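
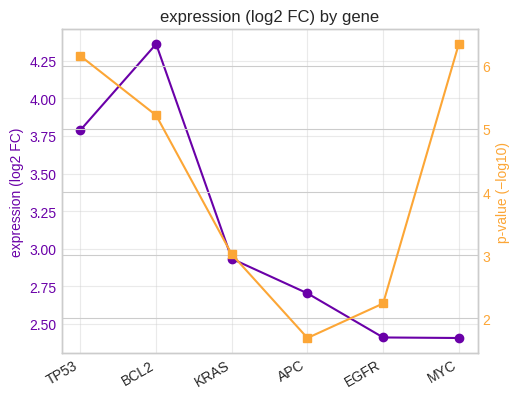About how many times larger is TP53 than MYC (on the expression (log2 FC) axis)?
≈ 1.58×

TP53 ≈ 3.8, MYC ≈ 2.4; 3.8/2.4 ≈ 1.58.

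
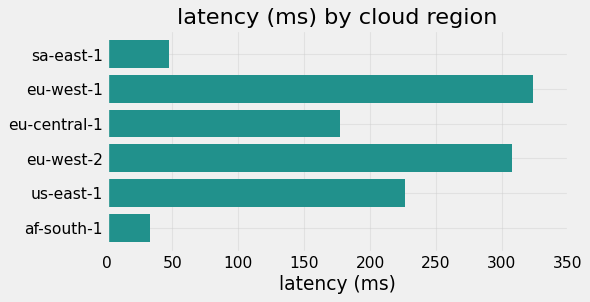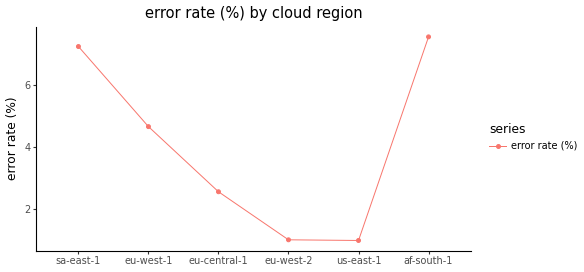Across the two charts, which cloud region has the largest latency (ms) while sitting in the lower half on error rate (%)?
eu-west-2

Chart 2 median error rate (%) ≈ 4; below-median cloud regions: eu-central-1, eu-west-2, us-east-1. Among those, eu-west-2 has the highest latency (ms) (≈ 300).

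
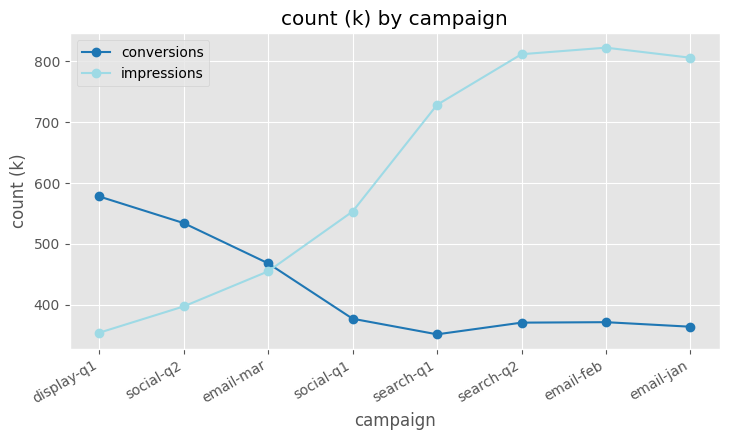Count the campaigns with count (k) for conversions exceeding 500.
2

Above 500: display-q1, social-q2.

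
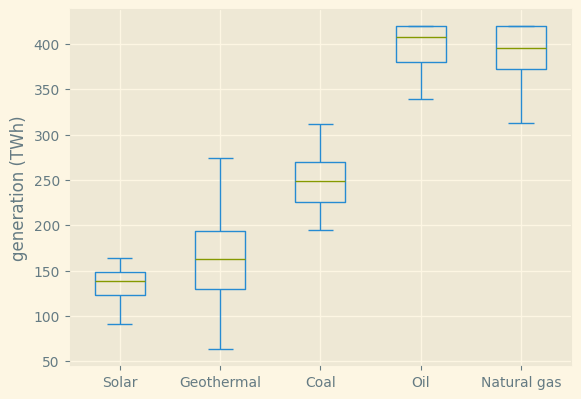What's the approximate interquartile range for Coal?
≈ 50

Q3 ≈ 275, Q1 ≈ 225; IQR ≈ 50.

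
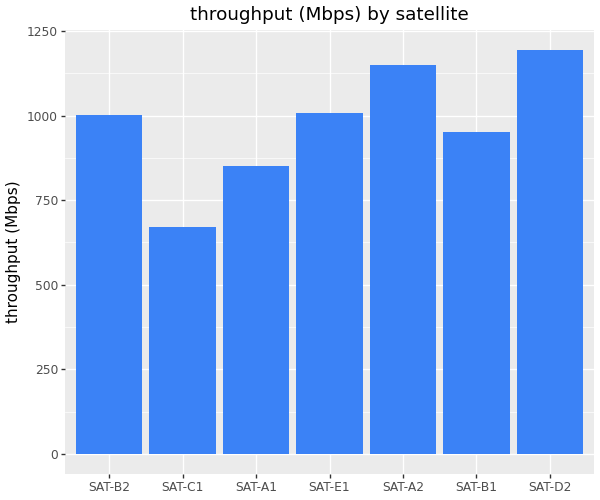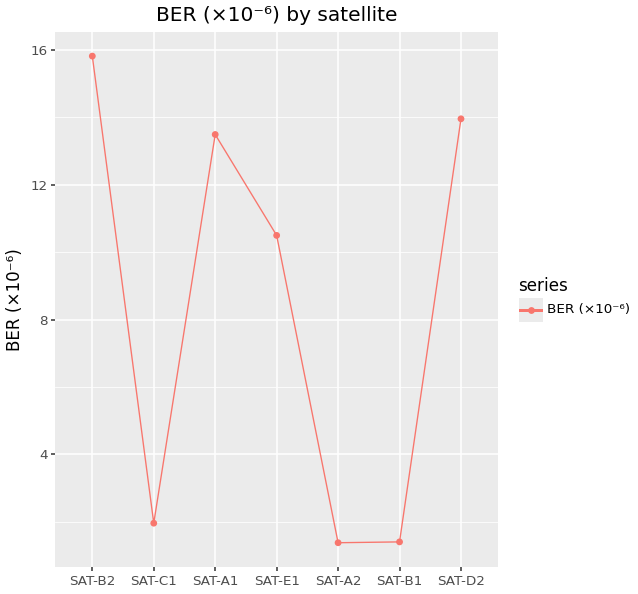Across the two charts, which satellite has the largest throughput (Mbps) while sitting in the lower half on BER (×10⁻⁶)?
SAT-A2

Chart 2 median BER (×10⁻⁶) ≈ 10; below-median satellites: SAT-C1, SAT-A2, SAT-B1. Among those, SAT-A2 has the highest throughput (Mbps) (≈ 1200).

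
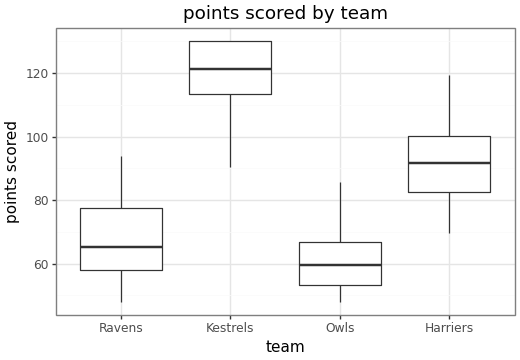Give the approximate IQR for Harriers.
Q3 ≈ 100, Q1 ≈ 80; IQR ≈ 20.

≈ 20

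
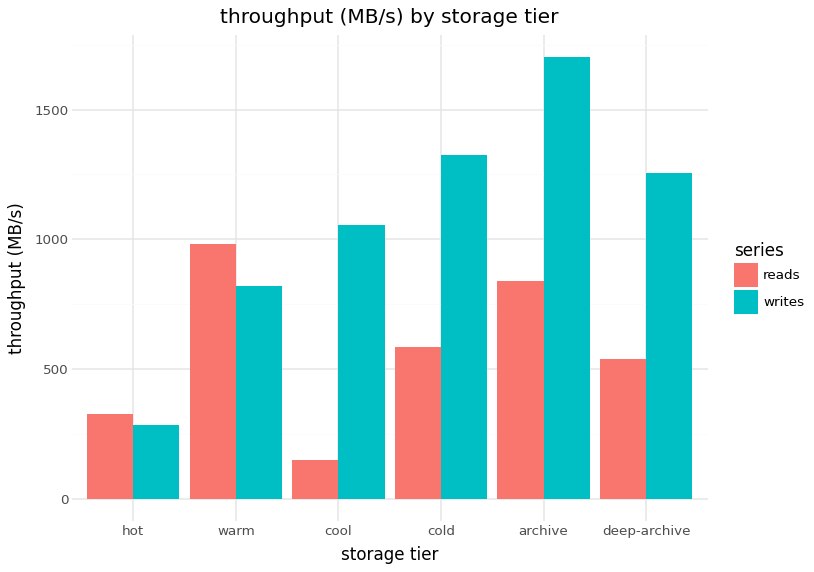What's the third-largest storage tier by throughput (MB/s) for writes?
Top 4 for writes: archive ≈ 1800, cold ≈ 1400, deep-archive ≈ 1200, cool ≈ 1000.

deep-archive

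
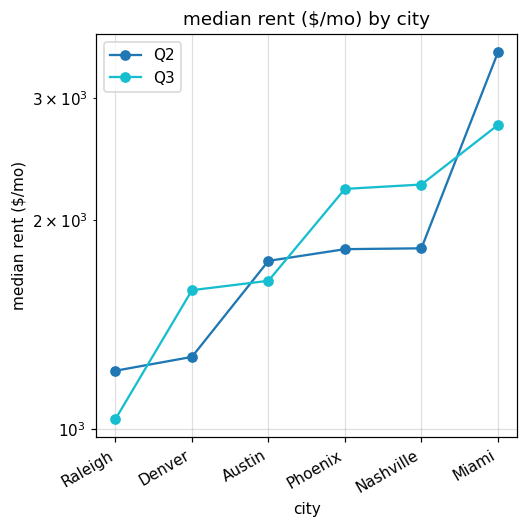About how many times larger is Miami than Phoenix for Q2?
≈ 1.75×

Miami ≈ 3500, Phoenix ≈ 2000; 3500/2000 ≈ 1.75.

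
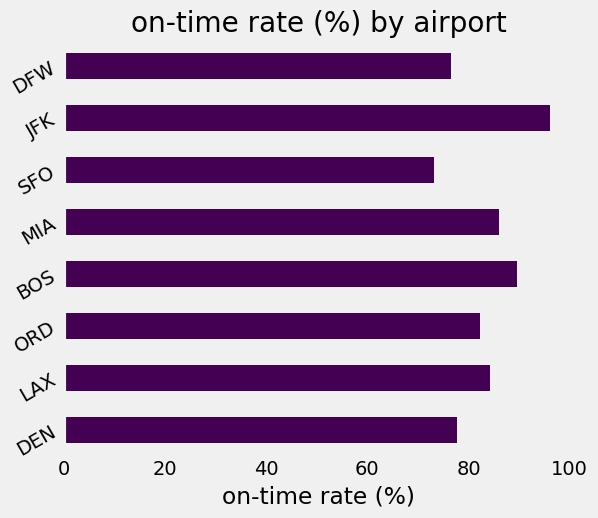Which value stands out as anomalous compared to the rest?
JFK

JFK ≈ 100; the rest sit between ≈ 70 and ≈ 90.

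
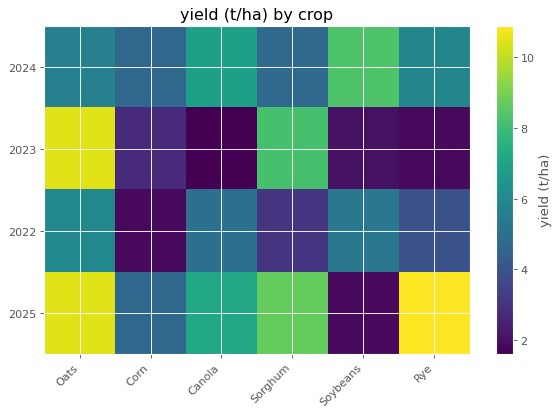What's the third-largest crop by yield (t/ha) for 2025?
Sorghum

Top 4 for 2025: Rye ≈ 11, Oats ≈ 10, Sorghum ≈ 9, Canola ≈ 7.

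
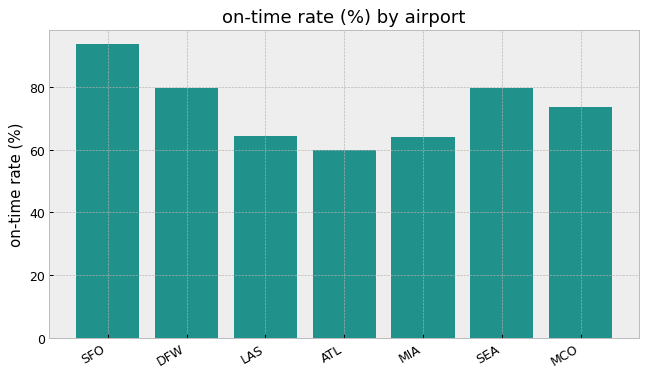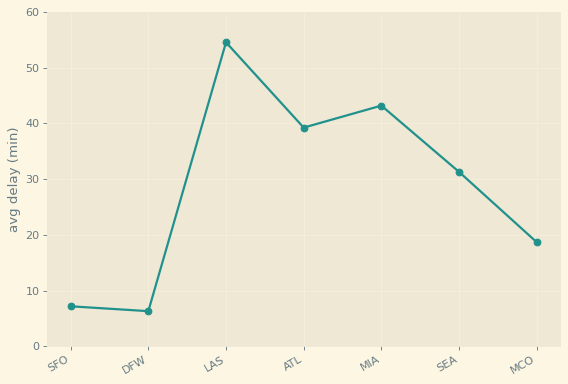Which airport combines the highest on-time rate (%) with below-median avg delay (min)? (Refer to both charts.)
SFO

Chart 2 median avg delay (min) ≈ 30; below-median airports: SFO, DFW, MCO. Among those, SFO has the highest on-time rate (%) (≈ 90).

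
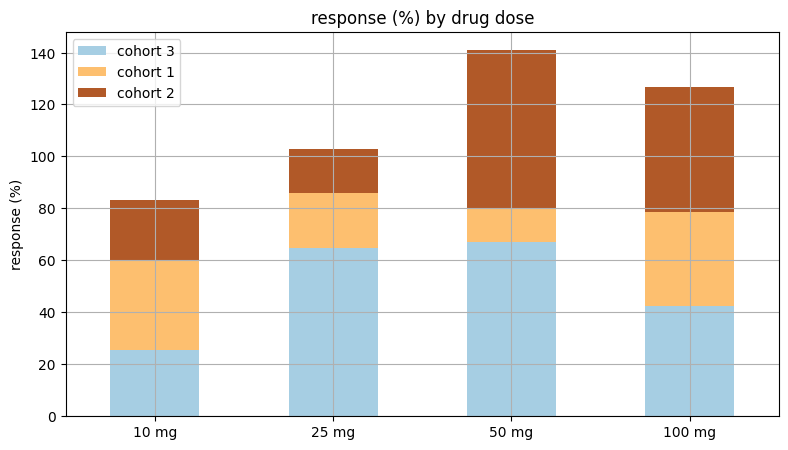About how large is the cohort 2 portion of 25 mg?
≈ 20

cohort 2 top ≈ 100, bottom ≈ 80; segment ≈ 20.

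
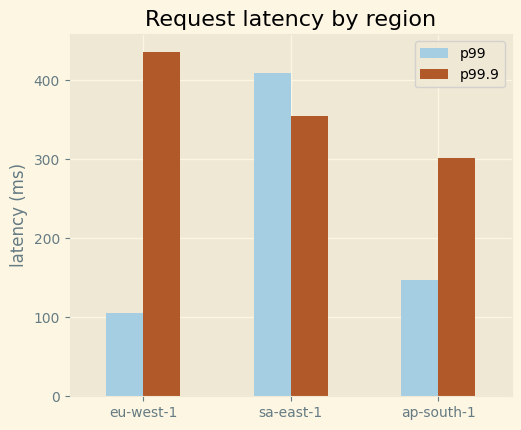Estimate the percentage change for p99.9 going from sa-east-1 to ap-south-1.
≈ -14.3%

sa-east-1 ≈ 350, ap-south-1 ≈ 300; (300 − 350) / 350 ≈ -14.3%.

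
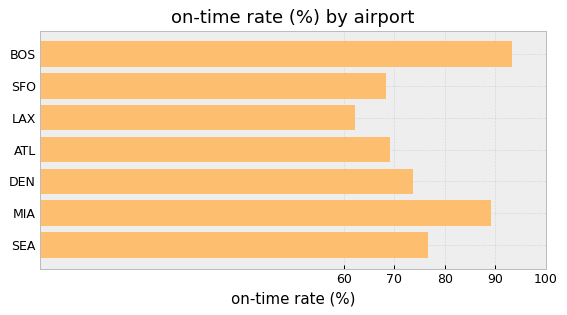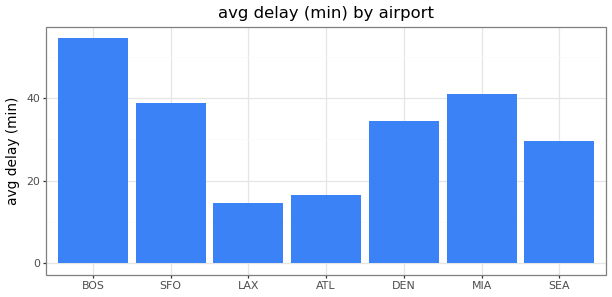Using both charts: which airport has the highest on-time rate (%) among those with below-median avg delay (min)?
Chart 2 median avg delay (min) ≈ 35; below-median airports: LAX, ATL, SEA. Among those, SEA has the highest on-time rate (%) (≈ 80).

SEA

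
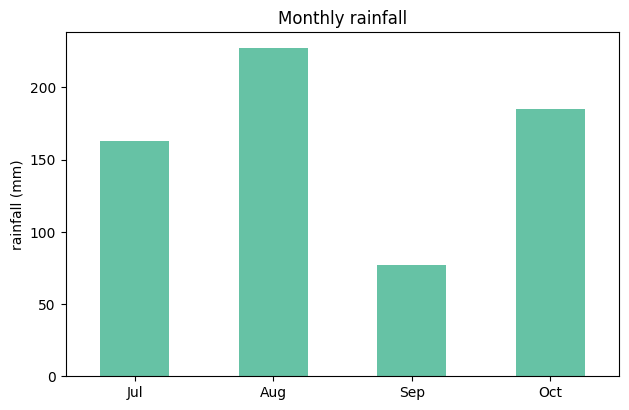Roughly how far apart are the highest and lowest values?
≈ 140

Max Aug ≈ 220, min Sep ≈ 80; range ≈ 140.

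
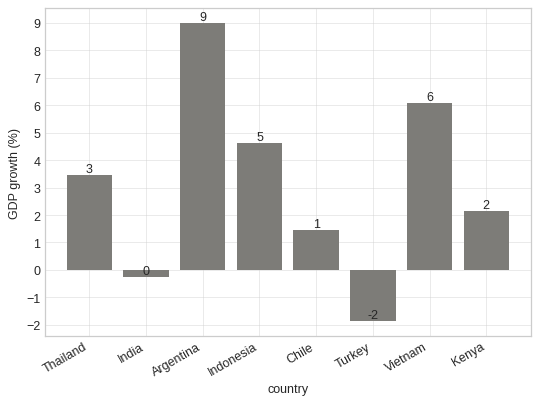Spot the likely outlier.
Argentina ≈ 9; the rest sit between ≈ -2 and ≈ 6.

Argentina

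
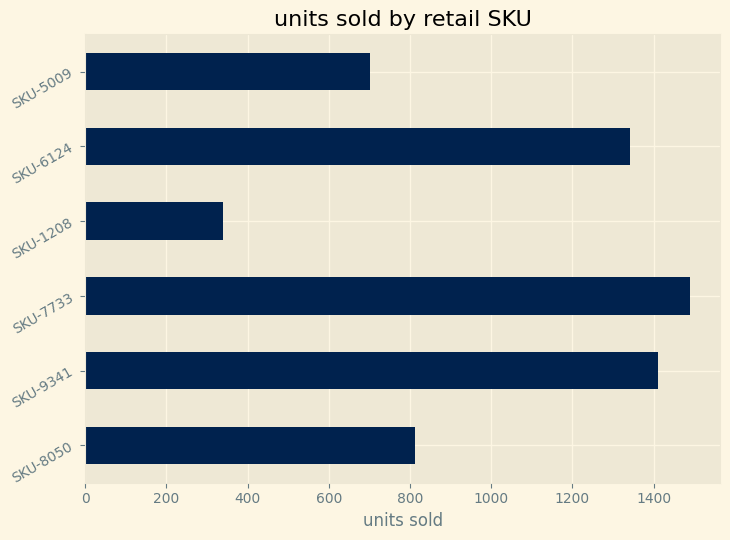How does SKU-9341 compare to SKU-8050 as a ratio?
≈ 1.75×

SKU-9341 ≈ 1400, SKU-8050 ≈ 800; 1400/800 ≈ 1.75.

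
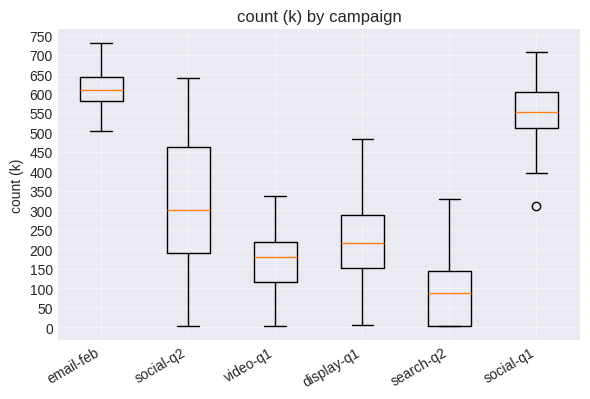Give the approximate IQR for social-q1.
≈ 100

Q3 ≈ 600, Q1 ≈ 500; IQR ≈ 100.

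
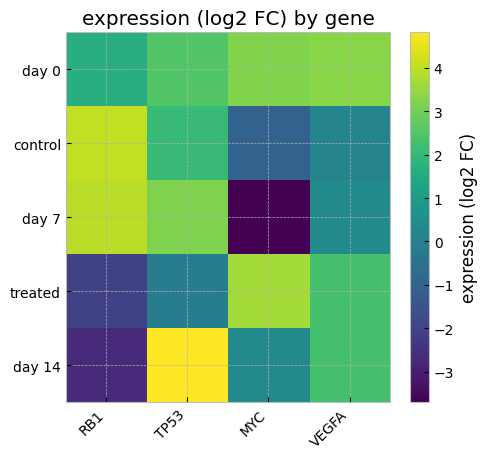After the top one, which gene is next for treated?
Top 3 for treated: MYC ≈ 4, VEGFA ≈ 2, TP53 ≈ 0.

VEGFA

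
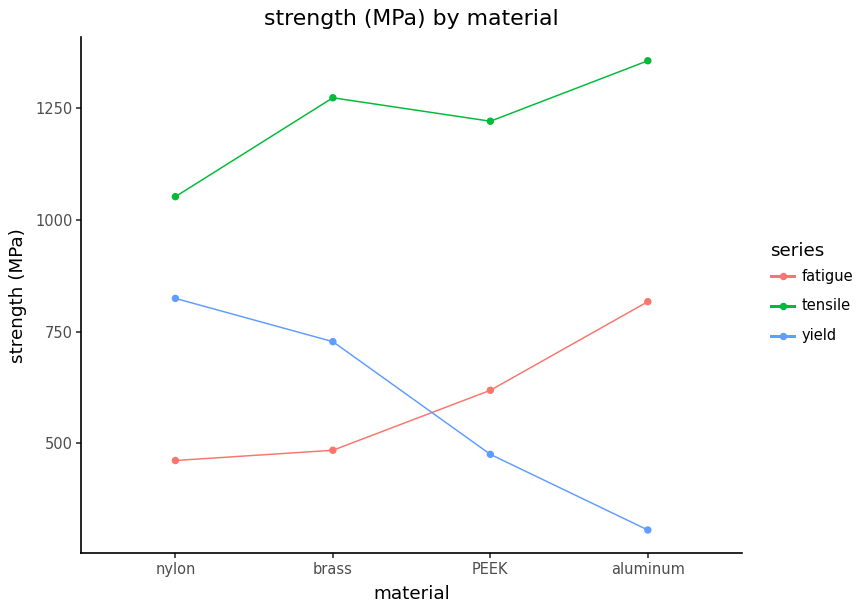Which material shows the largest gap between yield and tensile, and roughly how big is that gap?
aluminum: yield ≈ 300, tensile ≈ 1400 → gap ≈ 1100. Next-largest (PEEK) is only ≈ 700.

aluminum, ≈ 1100 MPa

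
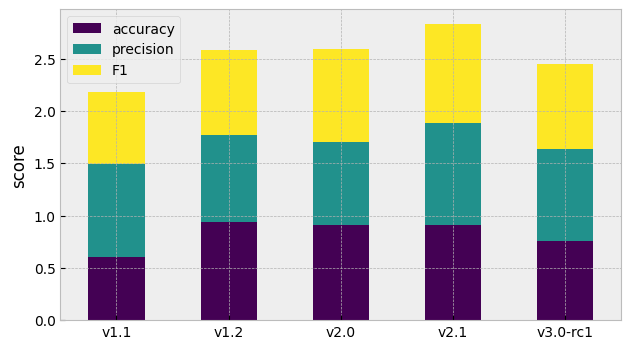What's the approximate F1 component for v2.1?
F1 top ≈ 3.0, bottom ≈ 2.0; segment ≈ 1.0.

≈ 1.0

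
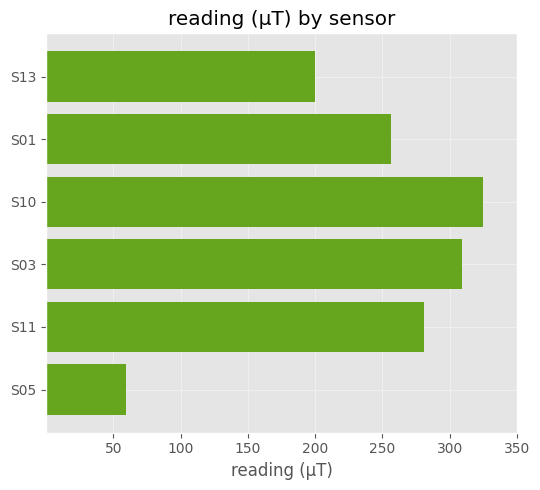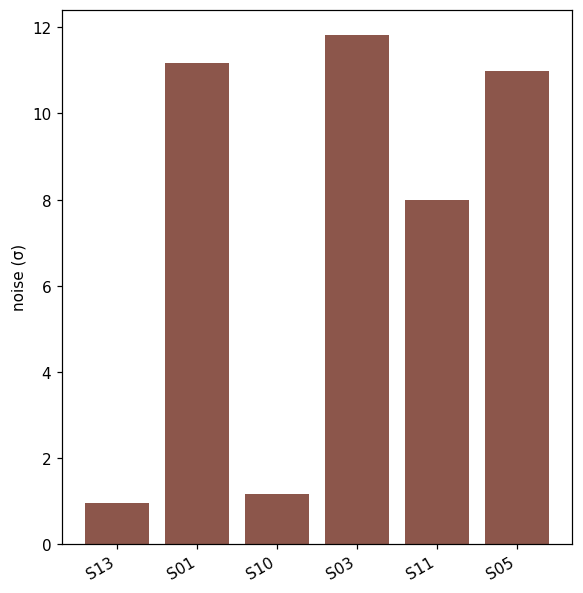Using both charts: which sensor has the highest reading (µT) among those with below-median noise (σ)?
S10

Chart 2 median noise (σ) ≈ 10; below-median sensors: S13, S10, S11. Among those, S10 has the highest reading (µT) (≈ 350).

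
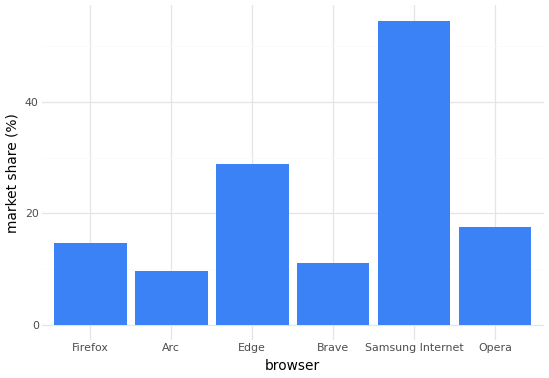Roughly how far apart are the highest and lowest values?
Max Samsung Internet ≈ 55, min Arc ≈ 10; range ≈ 45.

≈ 45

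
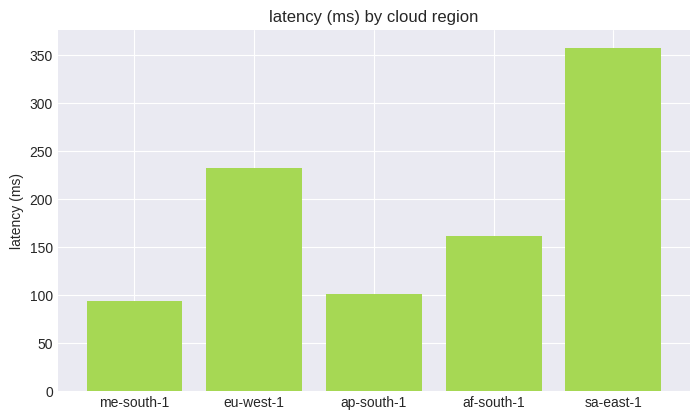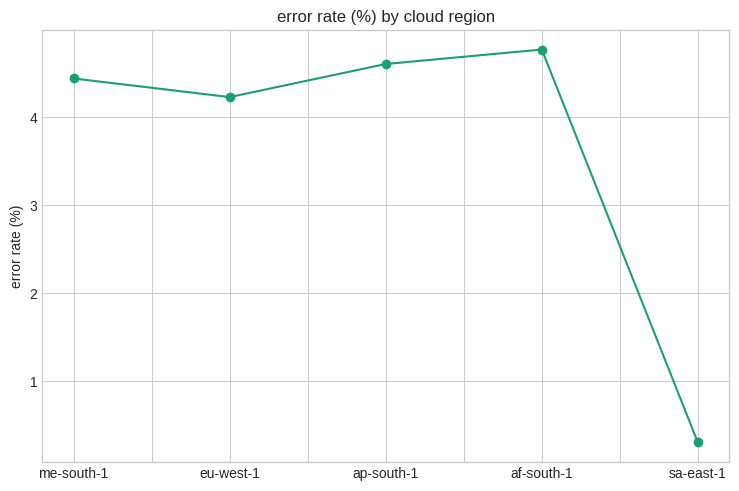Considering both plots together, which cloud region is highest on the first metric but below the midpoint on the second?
sa-east-1

Chart 2 median error rate (%) ≈ 4.5; below-median cloud regions: eu-west-1, sa-east-1. Among those, sa-east-1 has the highest latency (ms) (≈ 350).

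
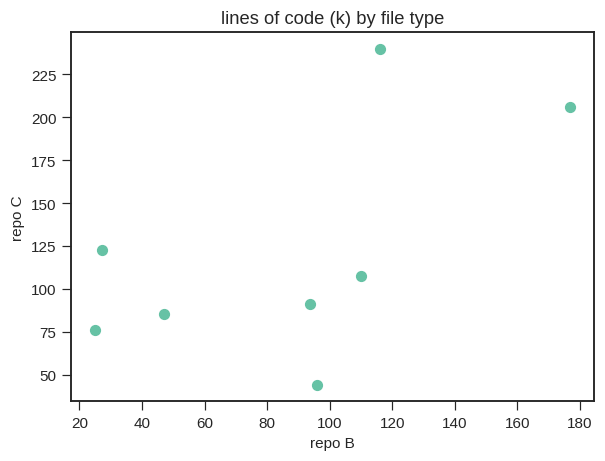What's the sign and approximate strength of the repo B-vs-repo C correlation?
Points are positively correlated; moderate (|r| ≈ 0.6).

positive, moderate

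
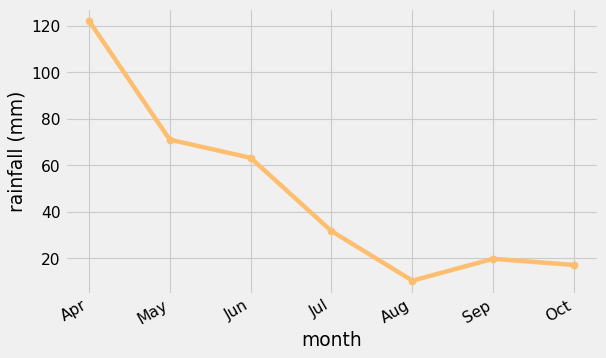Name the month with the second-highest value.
May

Top 3: Apr ≈ 120, May ≈ 70, Jun ≈ 60.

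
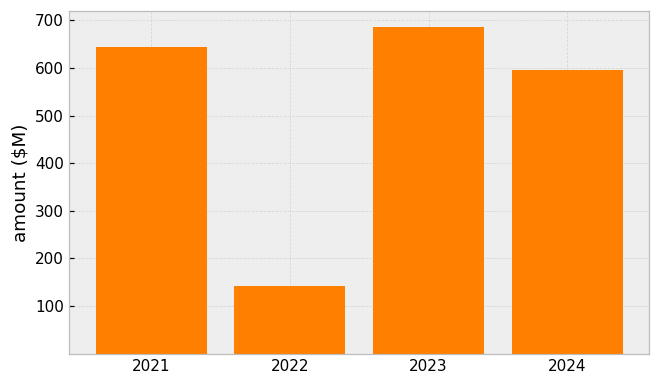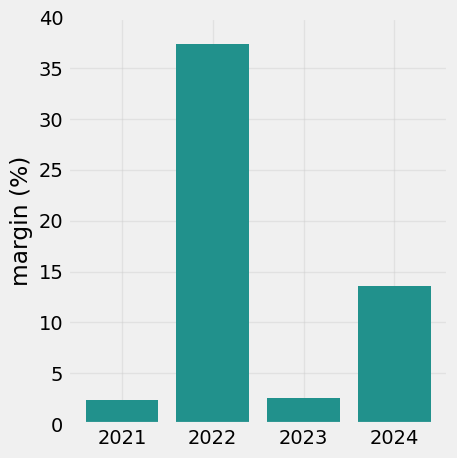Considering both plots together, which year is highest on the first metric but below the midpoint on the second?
Chart 2 median margin (%) ≈ 10; below-median years: 2021, 2023. Among those, 2023 has the highest amount ($M) (≈ 700).

2023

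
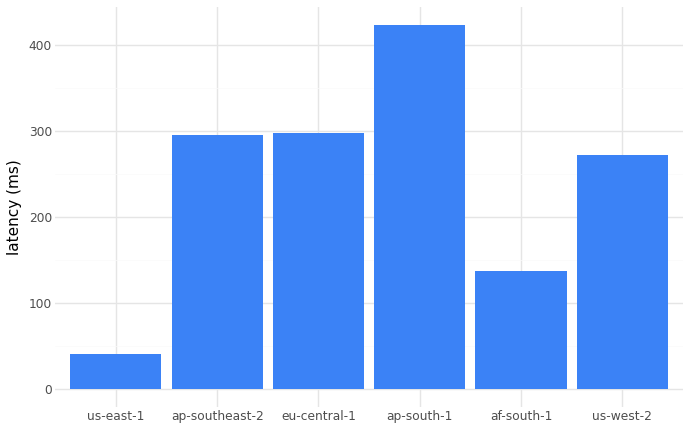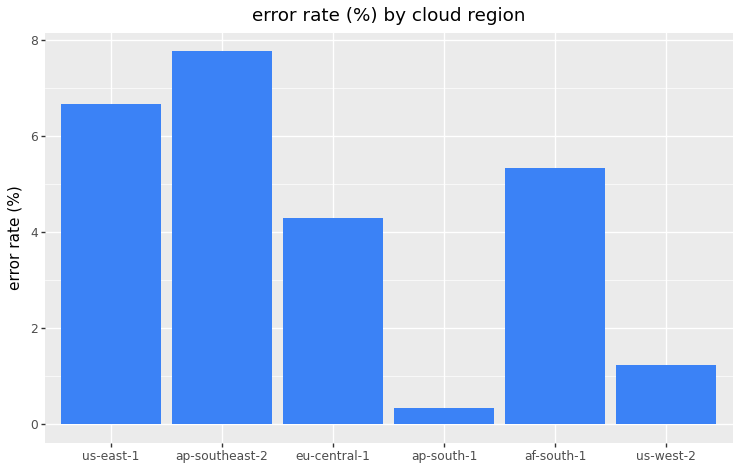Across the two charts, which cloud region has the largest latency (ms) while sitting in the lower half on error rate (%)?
ap-south-1

Chart 2 median error rate (%) ≈ 5; below-median cloud regions: eu-central-1, ap-south-1, us-west-2. Among those, ap-south-1 has the highest latency (ms) (≈ 400).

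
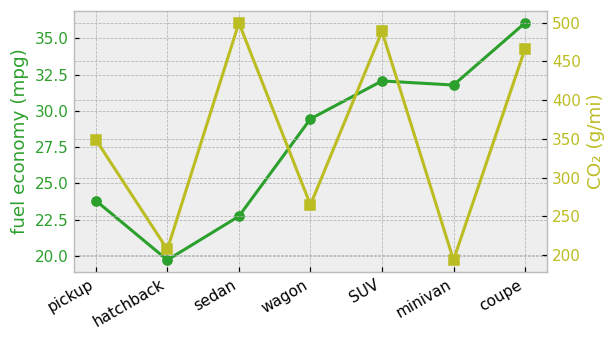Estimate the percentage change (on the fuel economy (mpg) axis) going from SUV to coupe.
SUV ≈ 32, coupe ≈ 36; (36 − 32) / 32 ≈ +12.5%.

≈ +12.5%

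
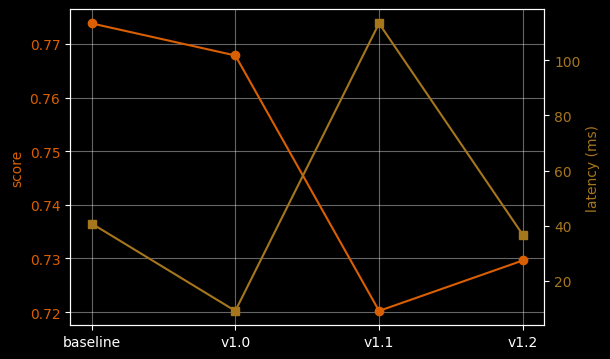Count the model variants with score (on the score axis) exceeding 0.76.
Above 0.76: baseline, v1.0.

2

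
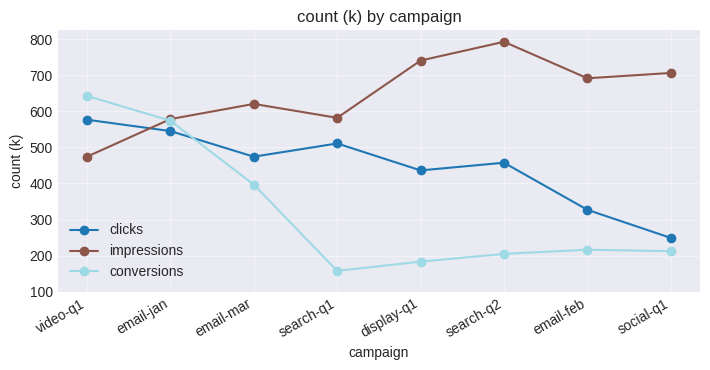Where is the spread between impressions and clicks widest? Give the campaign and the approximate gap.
social-q1: impressions ≈ 700, clicks ≈ 200 → gap ≈ 500. Next-largest (email-feb) is only ≈ 400.

social-q1, ≈ 500 k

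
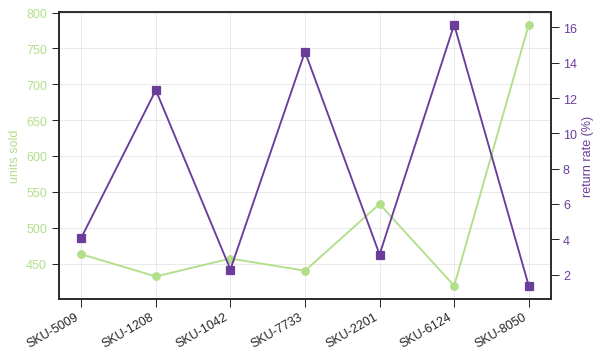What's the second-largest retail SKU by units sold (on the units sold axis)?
Top 3 (on the units sold axis): SKU-8050 ≈ 800, SKU-2201 ≈ 550, SKU-5009 ≈ 450.

SKU-2201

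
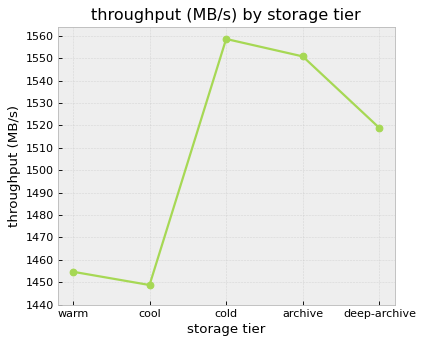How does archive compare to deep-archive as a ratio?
archive ≈ 1550, deep-archive ≈ 1520; 1550/1520 ≈ 1.02.

≈ 1.02×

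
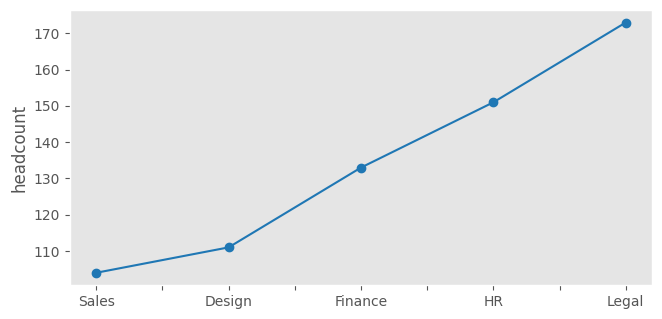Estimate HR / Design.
≈ 1.36×

HR ≈ 150, Design ≈ 110; 150/110 ≈ 1.36.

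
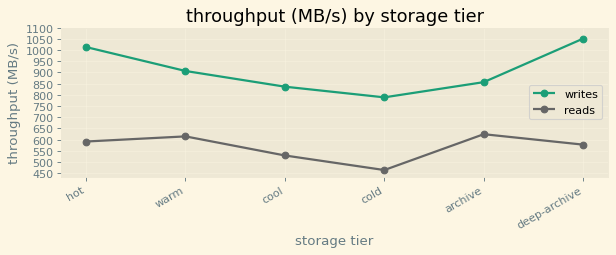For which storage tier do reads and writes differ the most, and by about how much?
deep-archive: reads ≈ 600, writes ≈ 1050 → gap ≈ 450. Next-largest (hot) is only ≈ 400.

deep-archive, ≈ 450 MB/s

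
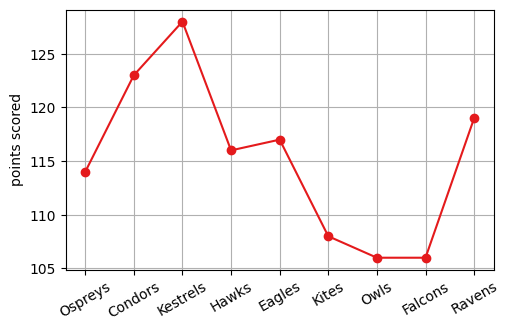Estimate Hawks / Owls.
≈ 1.09×

Hawks ≈ 116, Owls ≈ 106; 116/106 ≈ 1.09.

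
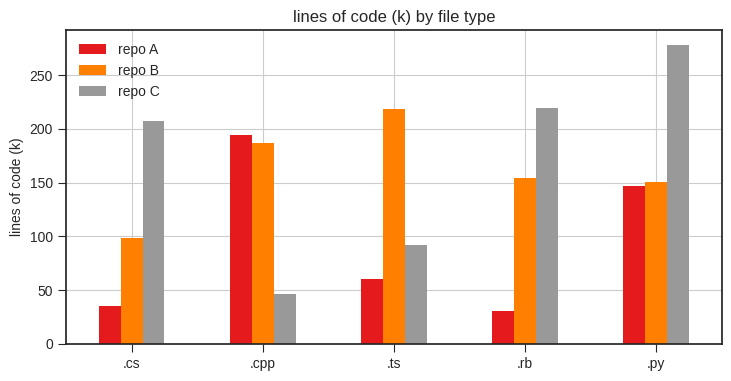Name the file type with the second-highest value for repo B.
.cpp

Top 3 for repo B: .ts ≈ 225, .cpp ≈ 175, .rb ≈ 150.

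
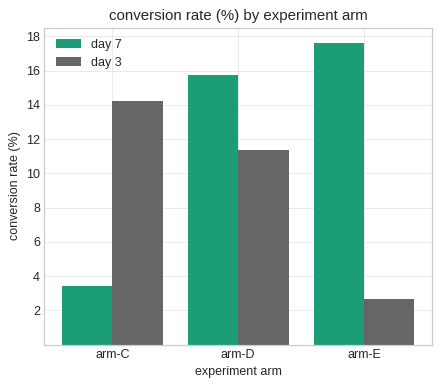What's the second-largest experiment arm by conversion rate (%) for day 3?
arm-D

Top 3 for day 3: arm-C ≈ 14, arm-D ≈ 12, arm-E ≈ 2.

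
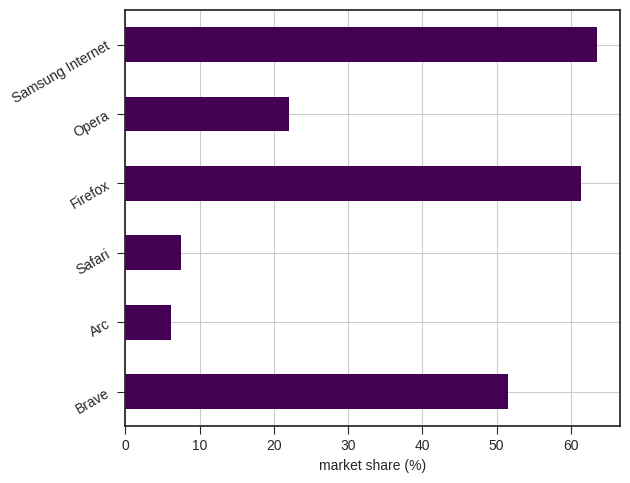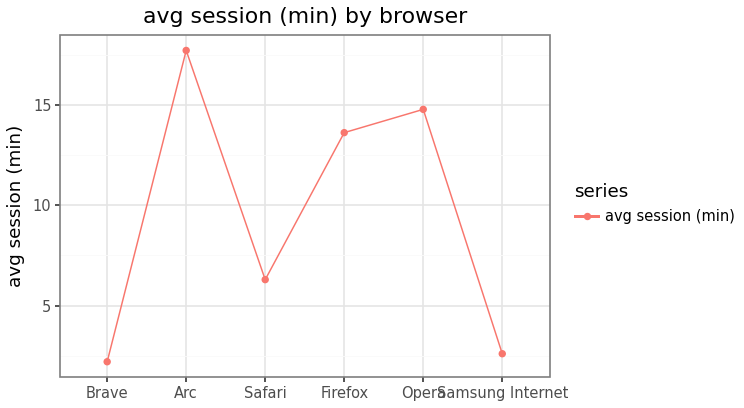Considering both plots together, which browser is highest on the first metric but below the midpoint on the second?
Chart 2 median avg session (min) ≈ 10; below-median browsers: Brave, Safari, Samsung Internet. Among those, Samsung Internet has the highest market share (%) (≈ 60).

Samsung Internet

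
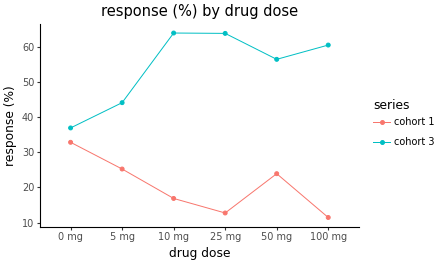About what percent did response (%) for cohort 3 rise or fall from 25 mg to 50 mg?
≈ -15.4%

25 mg ≈ 65, 50 mg ≈ 55; (55 − 65) / 65 ≈ -15.4%.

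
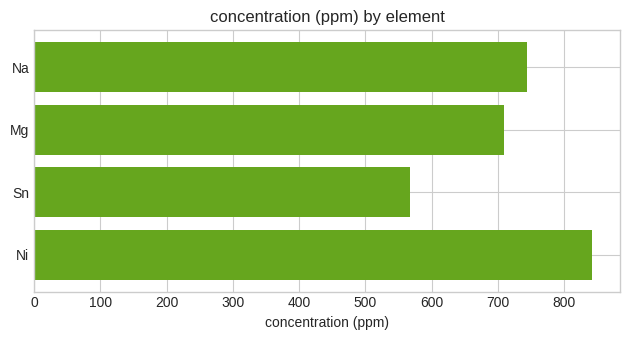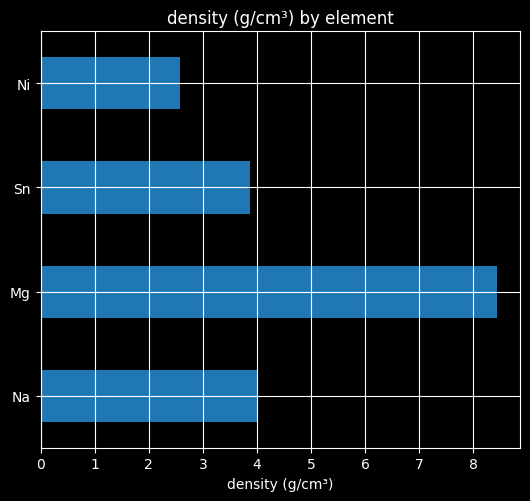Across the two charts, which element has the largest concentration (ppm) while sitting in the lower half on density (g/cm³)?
Ni

Chart 2 median density (g/cm³) ≈ 4; below-median elements: Sn, Ni. Among those, Ni has the highest concentration (ppm) (≈ 800).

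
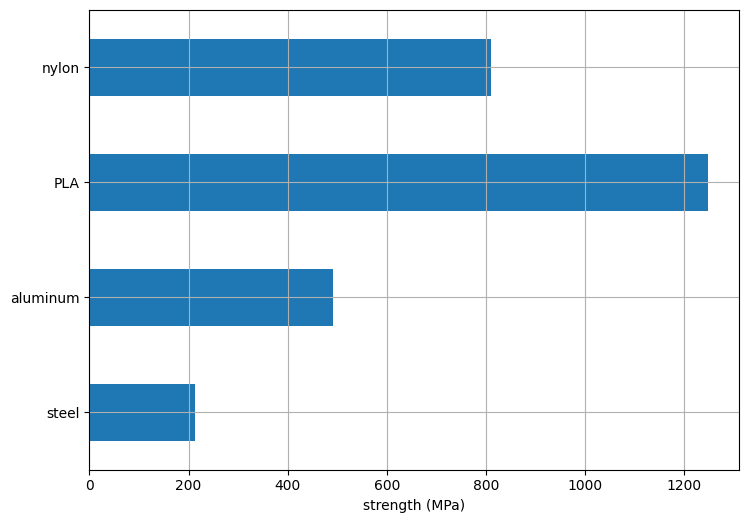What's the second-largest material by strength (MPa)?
Top 3: PLA ≈ 1200, nylon ≈ 800, aluminum ≈ 400.

nylon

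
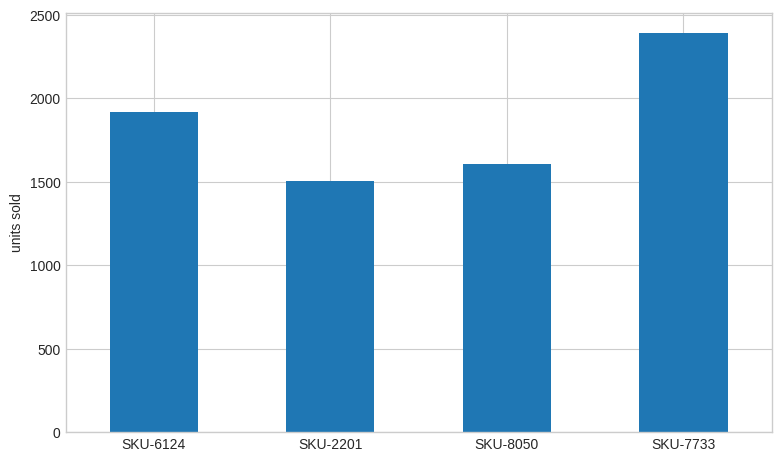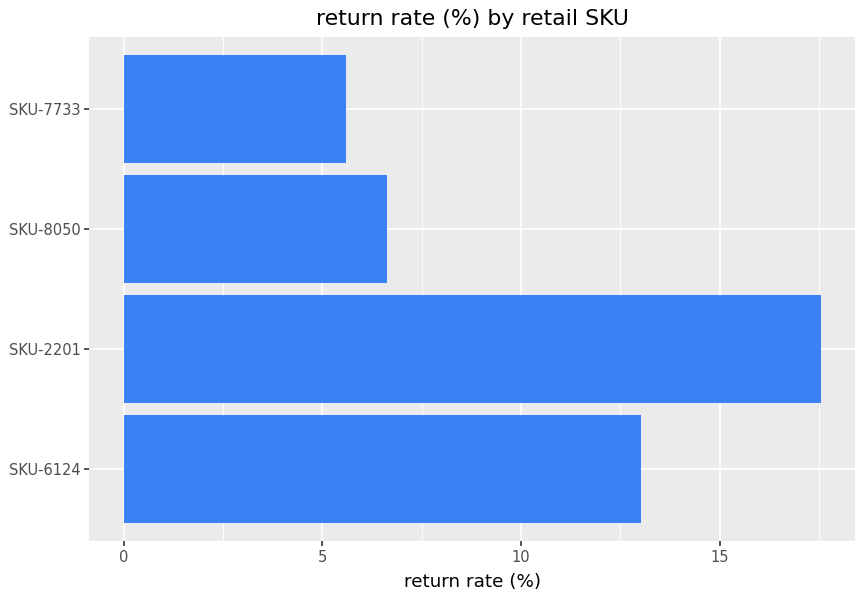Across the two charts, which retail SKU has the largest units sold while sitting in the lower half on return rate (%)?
Chart 2 median return rate (%) ≈ 10; below-median retail SKUs: SKU-8050, SKU-7733. Among those, SKU-7733 has the highest units sold (≈ 2500).

SKU-7733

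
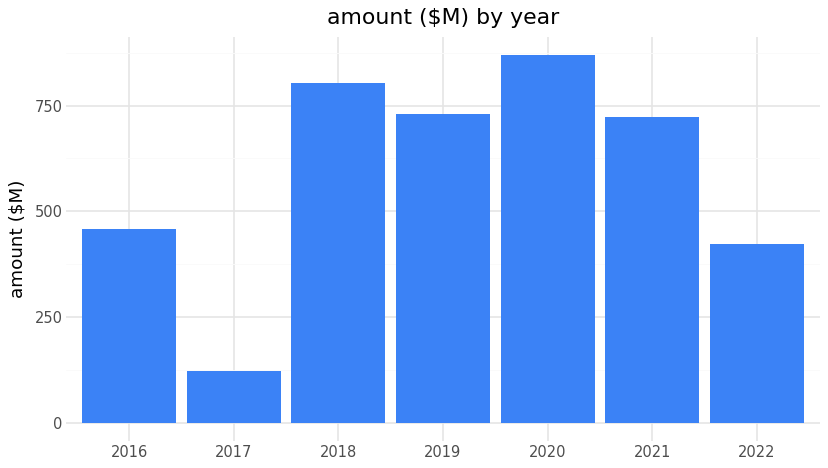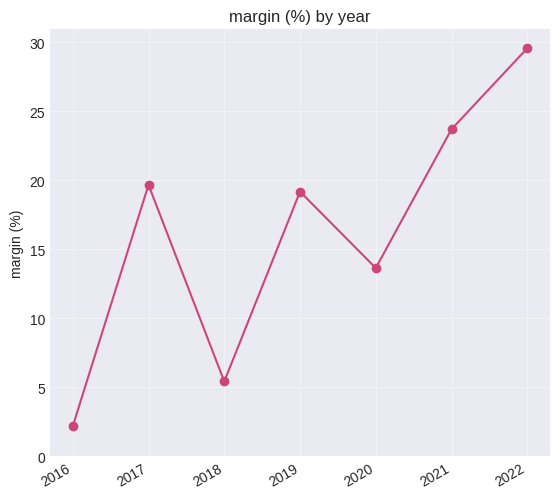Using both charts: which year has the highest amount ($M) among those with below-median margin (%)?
Chart 2 median margin (%) ≈ 20; below-median years: 2016, 2018, 2020. Among those, 2020 has the highest amount ($M) (≈ 900).

2020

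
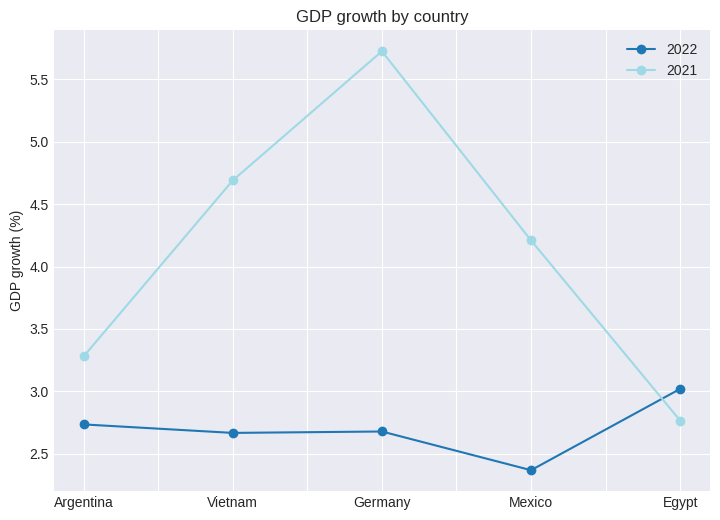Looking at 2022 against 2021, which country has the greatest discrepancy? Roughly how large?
Germany, ≈ 3.0 %

Germany: 2022 ≈ 2.5, 2021 ≈ 5.5 → gap ≈ 3.0. Next-largest (Vietnam) is only ≈ 2.0.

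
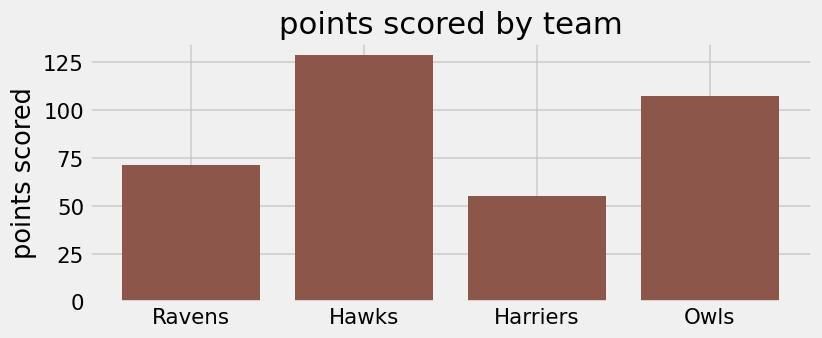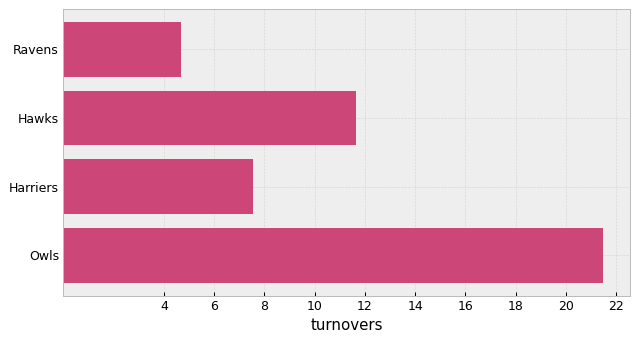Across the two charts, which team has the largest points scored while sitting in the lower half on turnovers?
Chart 2 median turnovers ≈ 10; below-median teams: Ravens, Harriers. Among those, Ravens has the highest points scored (≈ 80).

Ravens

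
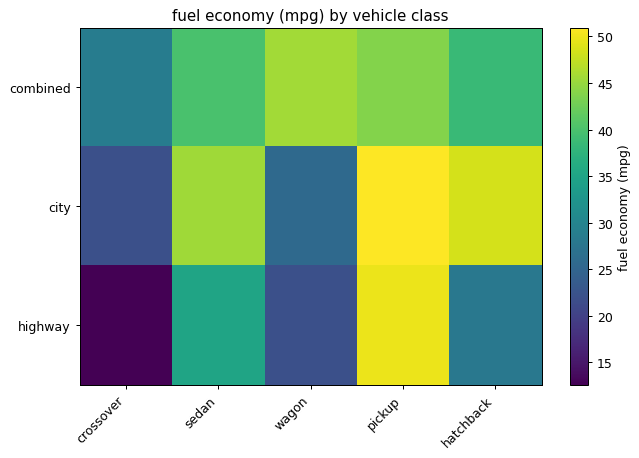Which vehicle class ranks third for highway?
Top 4 for highway: pickup ≈ 50, sedan ≈ 35, hatchback ≈ 30, wagon ≈ 20.

hatchback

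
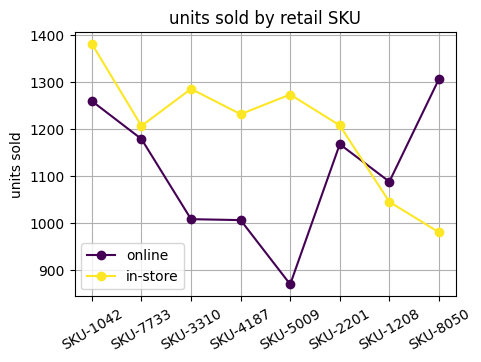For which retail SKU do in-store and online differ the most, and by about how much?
SKU-5009, ≈ 400

SKU-5009: in-store ≈ 1250, online ≈ 850 → gap ≈ 400. Next-largest (SKU-8050) is only ≈ 300.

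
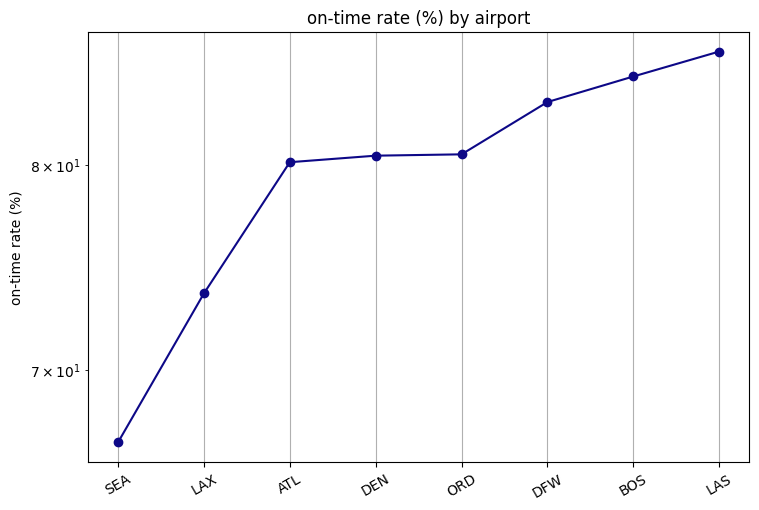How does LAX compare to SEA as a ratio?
≈ 1.12×

LAX ≈ 74, SEA ≈ 66; 74/66 ≈ 1.12.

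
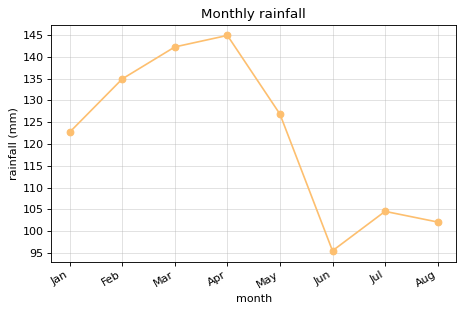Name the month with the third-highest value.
Top 4: Apr ≈ 145, Mar ≈ 140, Feb ≈ 135, May ≈ 125.

Feb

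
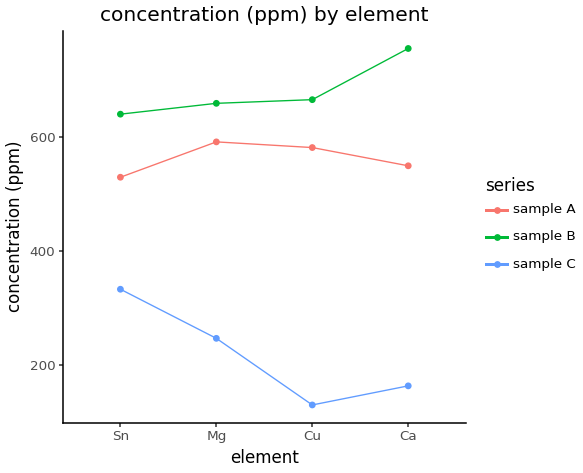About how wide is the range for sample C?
Max Sn ≈ 300, min Cu ≈ 100; range ≈ 200.

≈ 200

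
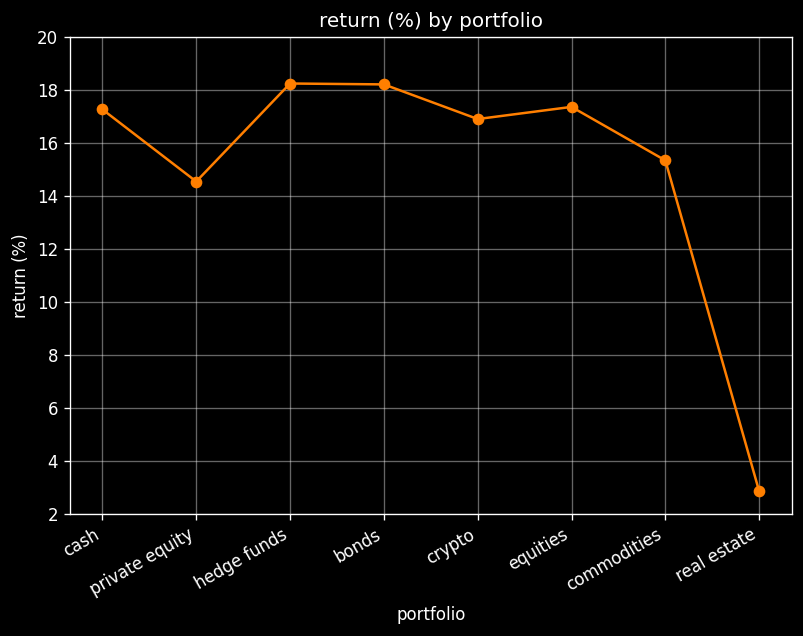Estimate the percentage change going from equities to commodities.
equities ≈ 18, commodities ≈ 16; (16 − 18) / 18 ≈ -11.1%.

≈ -11.1%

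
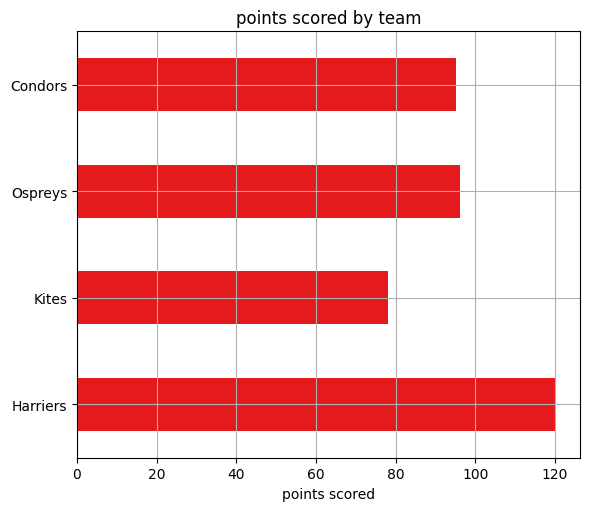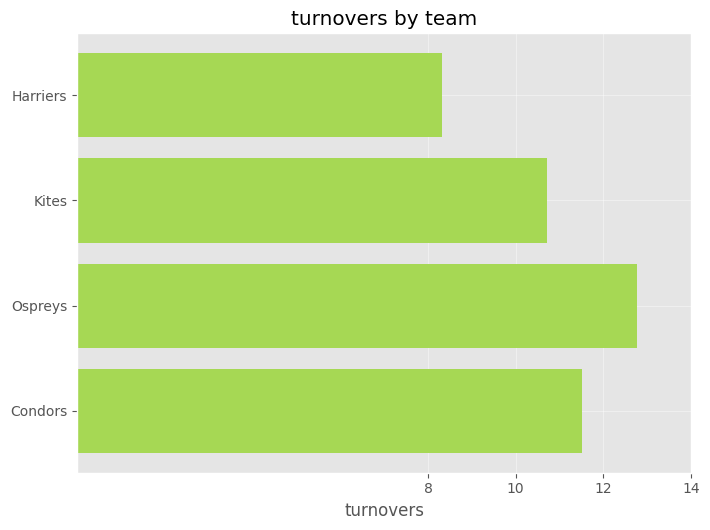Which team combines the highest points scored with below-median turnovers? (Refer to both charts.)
Chart 2 median turnovers ≈ 12; below-median teams: Harriers, Kites. Among those, Harriers has the highest points scored (≈ 120).

Harriers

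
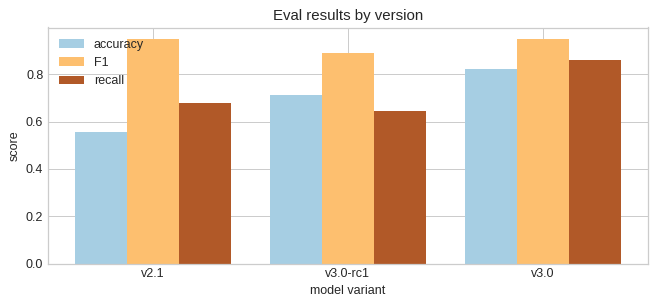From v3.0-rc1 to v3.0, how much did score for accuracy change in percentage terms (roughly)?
≈ +14.3%

v3.0-rc1 ≈ 0.7, v3.0 ≈ 0.8; (0.8 − 0.7) / 0.7 ≈ +14.3%.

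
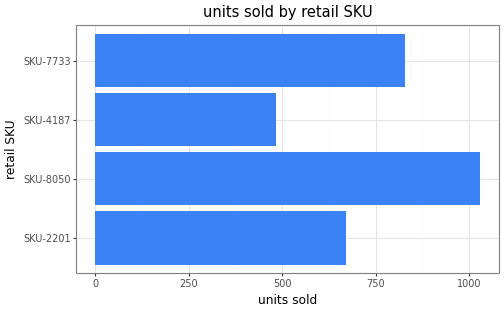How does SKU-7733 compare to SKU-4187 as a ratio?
SKU-7733 ≈ 800, SKU-4187 ≈ 500; 800/500 ≈ 1.6.

≈ 1.6×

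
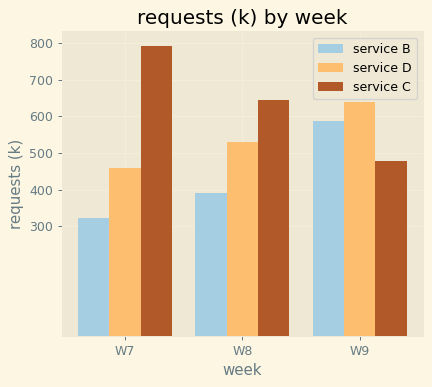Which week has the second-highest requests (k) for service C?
Top 3 for service C: W7 ≈ 800, W8 ≈ 600, W9 ≈ 500.

W8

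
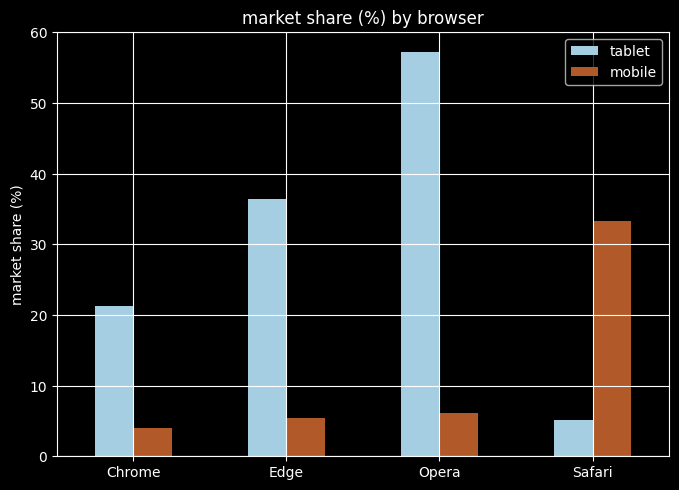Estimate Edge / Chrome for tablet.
≈ 1.75×

Edge ≈ 35, Chrome ≈ 20; 35/20 ≈ 1.75.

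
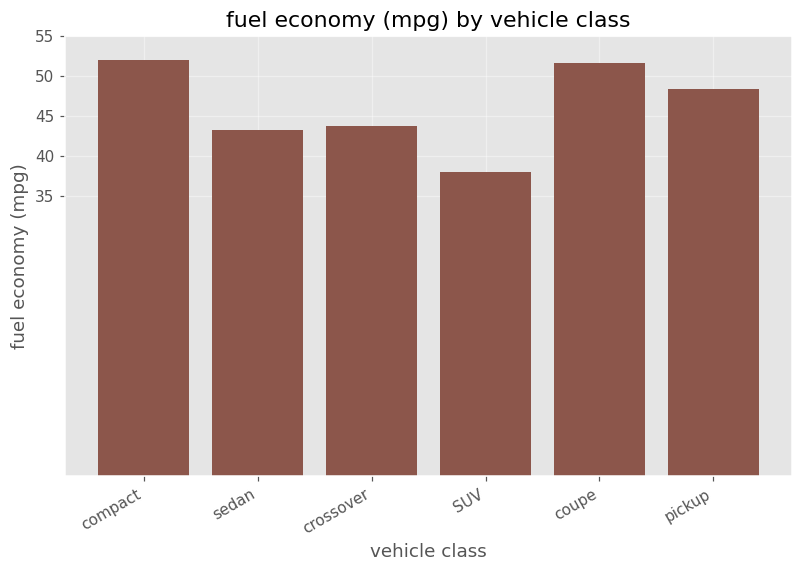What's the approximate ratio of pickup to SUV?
≈ 1.25×

pickup ≈ 50, SUV ≈ 40; 50/40 ≈ 1.25.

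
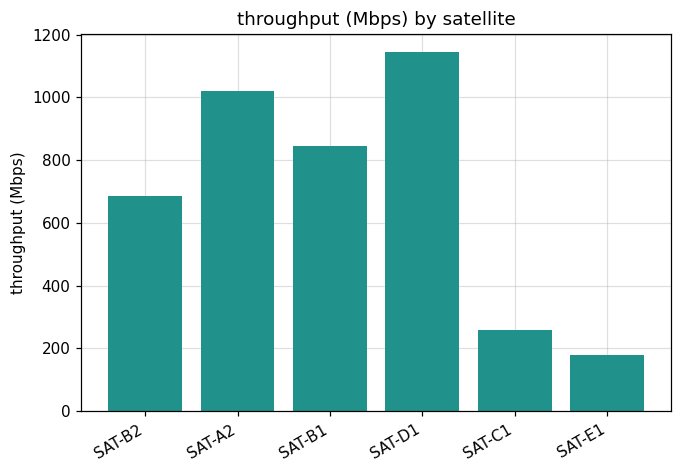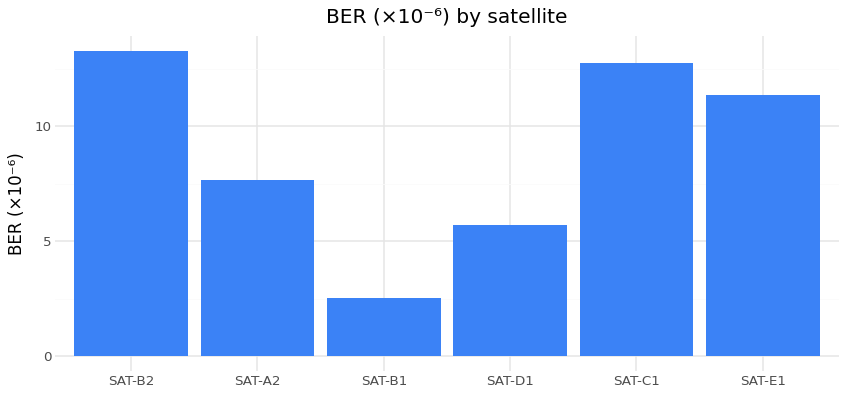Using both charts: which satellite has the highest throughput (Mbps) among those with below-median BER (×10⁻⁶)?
Chart 2 median BER (×10⁻⁶) ≈ 10; below-median satellites: SAT-A2, SAT-B1, SAT-D1. Among those, SAT-D1 has the highest throughput (Mbps) (≈ 1200).

SAT-D1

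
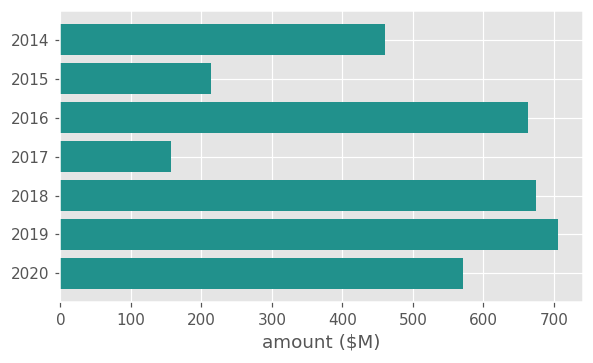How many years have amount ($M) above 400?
Above 400: 2014, 2016, 2018, 2019, 2020.

5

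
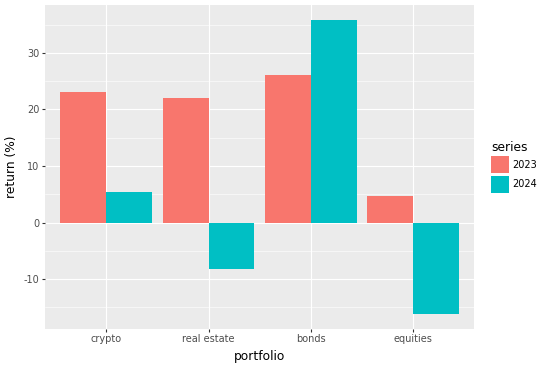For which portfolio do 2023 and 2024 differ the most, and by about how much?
real estate, ≈ 30 %

real estate: 2023 ≈ 20, 2024 ≈ -10 → gap ≈ 30. Next-largest (equities) is only ≈ 20.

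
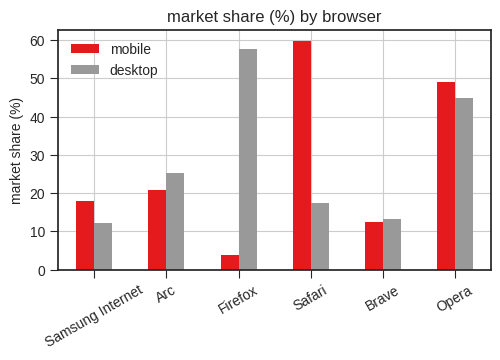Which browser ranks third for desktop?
Top 4 for desktop: Firefox ≈ 60, Opera ≈ 45, Arc ≈ 25, Safari ≈ 15.

Arc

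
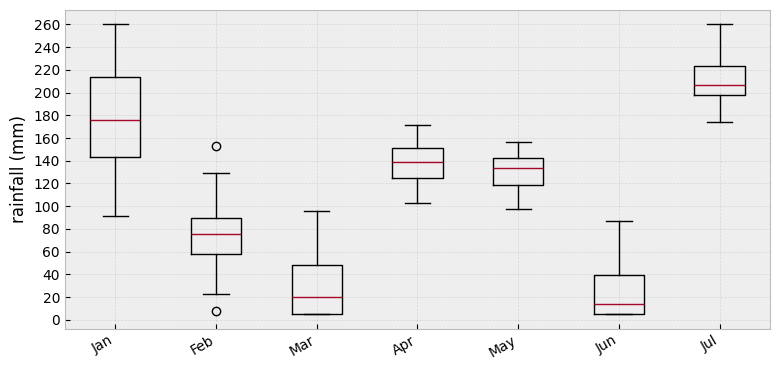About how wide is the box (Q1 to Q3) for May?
≈ 20

Q3 ≈ 140, Q1 ≈ 120; IQR ≈ 20.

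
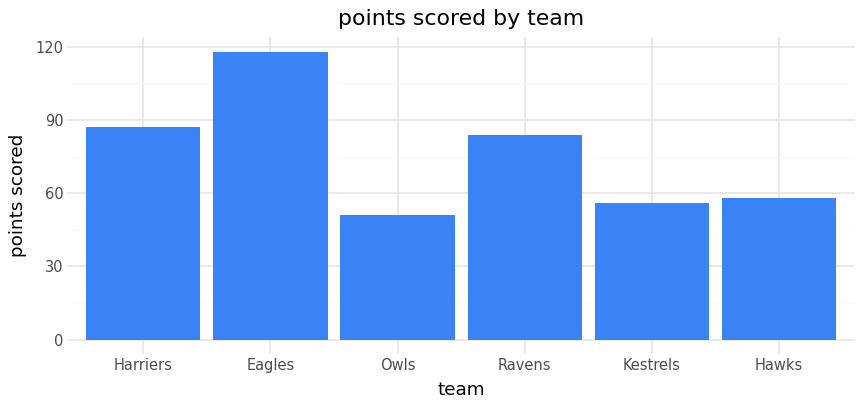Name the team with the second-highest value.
Harriers

Top 3: Eagles ≈ 120, Harriers ≈ 90, Ravens ≈ 80.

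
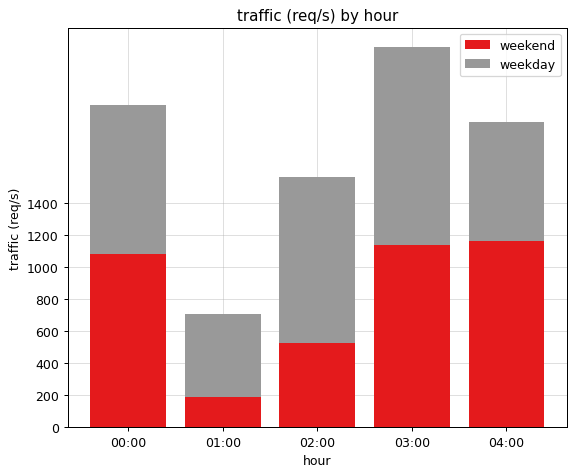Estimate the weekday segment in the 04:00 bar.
≈ 800

weekday top ≈ 2000, bottom ≈ 1200; segment ≈ 800.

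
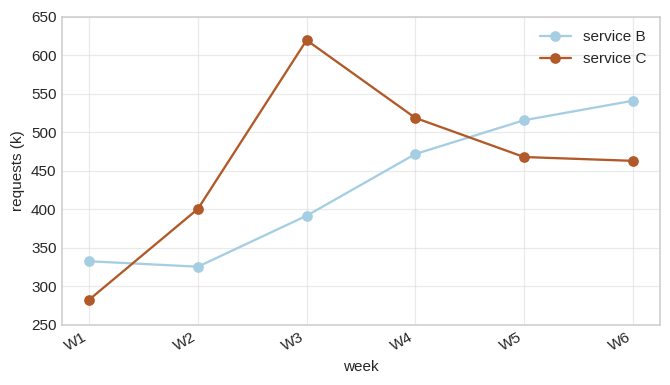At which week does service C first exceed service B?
W2

W1: service C ≈ 300 vs service B ≈ 350 (not yet); W2: service C ≈ 400 vs service B ≈ 350 (first crossover).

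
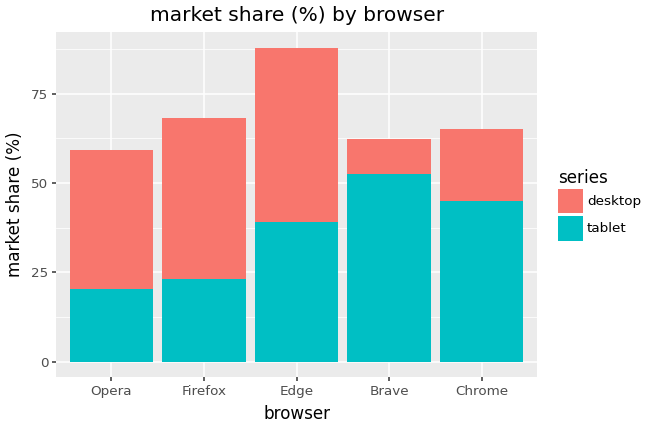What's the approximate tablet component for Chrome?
tablet top ≈ 50, bottom ≈ 0; segment ≈ 50.

≈ 50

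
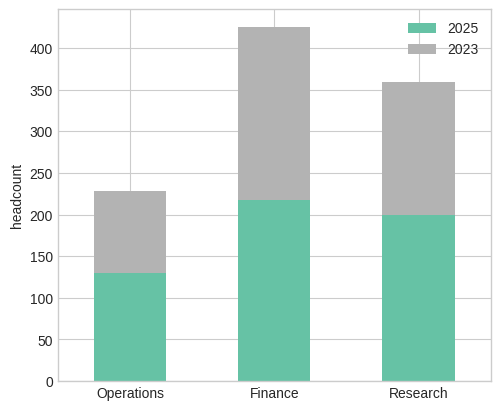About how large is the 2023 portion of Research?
≈ 150

2023 top ≈ 350, bottom ≈ 200; segment ≈ 150.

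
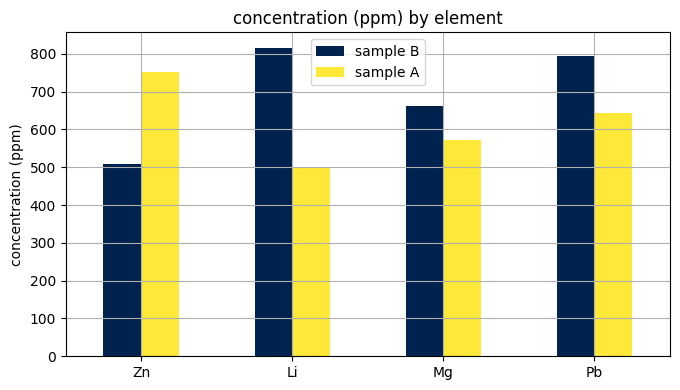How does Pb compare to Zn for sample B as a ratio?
≈ 1.6×

Pb ≈ 800, Zn ≈ 500; 800/500 ≈ 1.6.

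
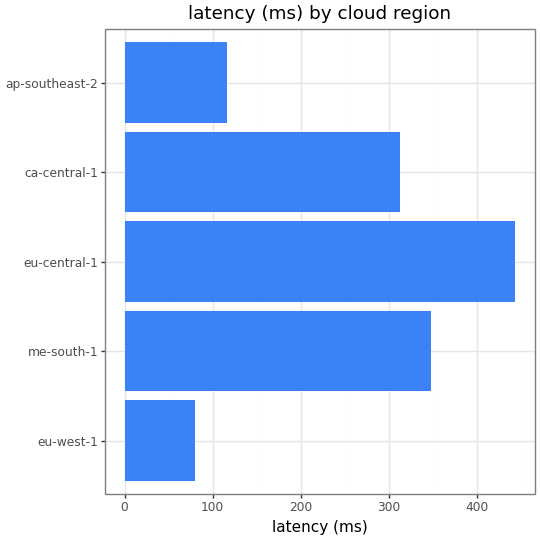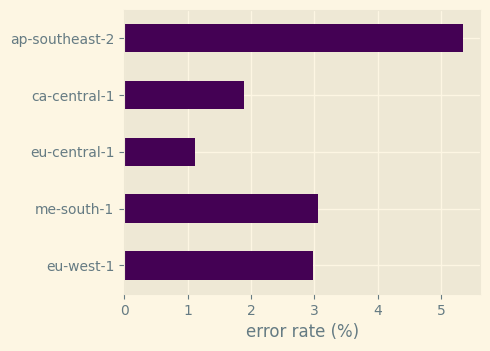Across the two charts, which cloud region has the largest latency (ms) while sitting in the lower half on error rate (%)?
eu-central-1

Chart 2 median error rate (%) ≈ 3; below-median cloud regions: eu-central-1, ca-central-1. Among those, eu-central-1 has the highest latency (ms) (≈ 450).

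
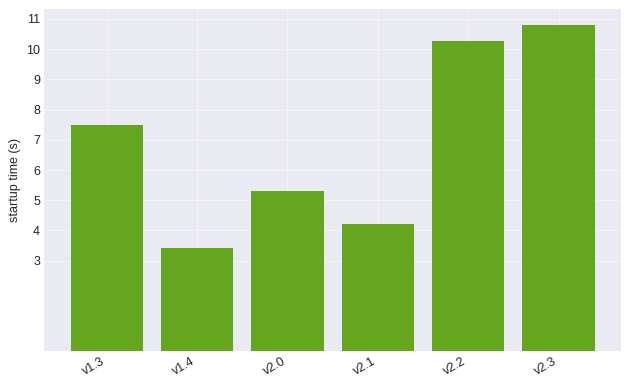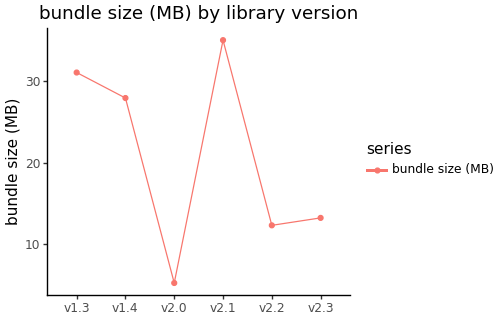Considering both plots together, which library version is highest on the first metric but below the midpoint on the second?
v2.3

Chart 2 median bundle size (MB) ≈ 20; below-median library versions: v2.0, v2.2, v2.3. Among those, v2.3 has the highest startup time (s) (≈ 11).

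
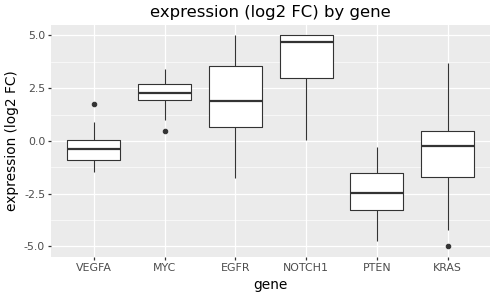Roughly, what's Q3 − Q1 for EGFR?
Q3 ≈ 4, Q1 ≈ 1; IQR ≈ 3.

≈ 3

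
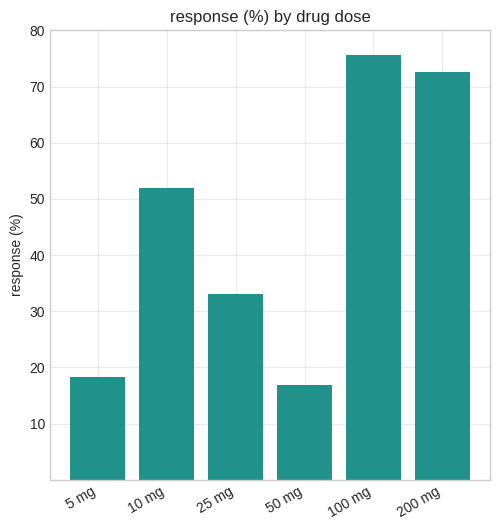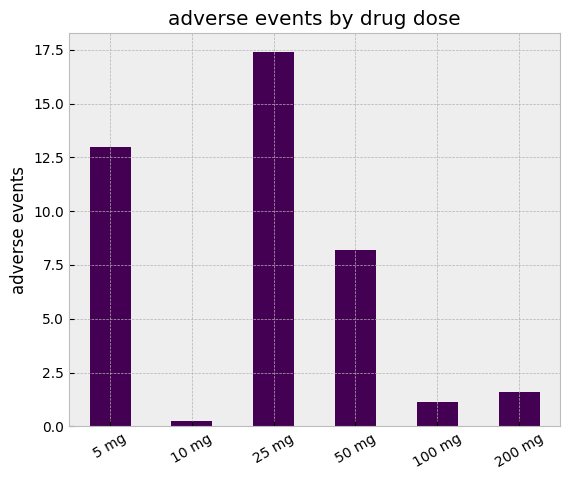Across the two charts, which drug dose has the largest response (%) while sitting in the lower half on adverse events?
100 mg

Chart 2 median adverse events ≈ 4; below-median drug doses: 10 mg, 100 mg, 200 mg. Among those, 100 mg has the highest response (%) (≈ 80).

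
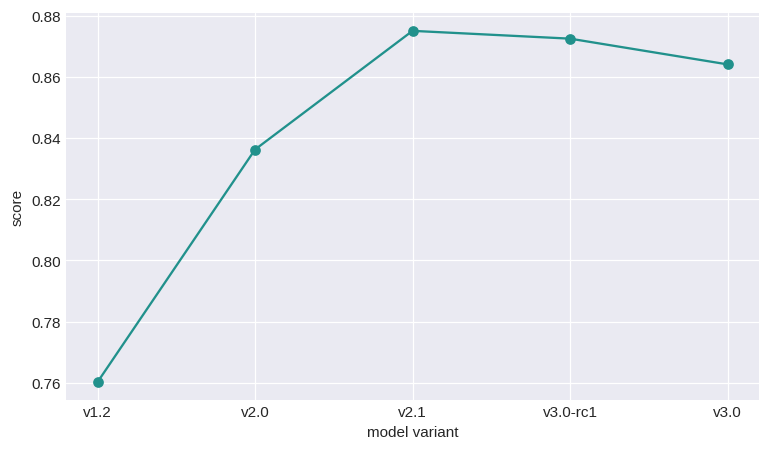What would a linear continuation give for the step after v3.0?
Last three: 0.88, 0.87, 0.86 → slope ≈ -0.01/step → next ≈ 0.85.

≈ 0.85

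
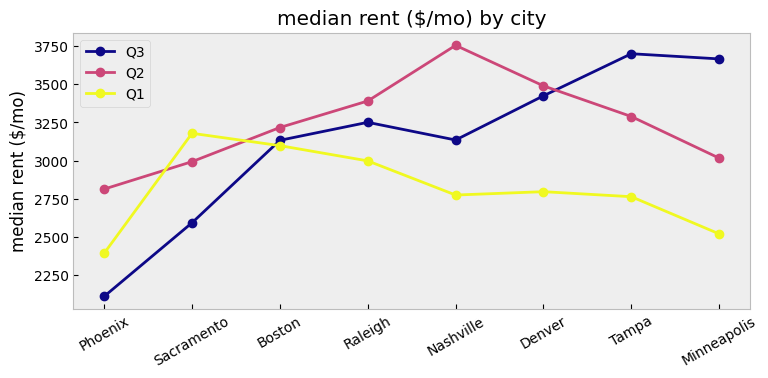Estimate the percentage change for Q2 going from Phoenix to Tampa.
Phoenix ≈ 2800, Tampa ≈ 3200; (3200 − 2800) / 2800 ≈ +14.3%.

≈ +14.3%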